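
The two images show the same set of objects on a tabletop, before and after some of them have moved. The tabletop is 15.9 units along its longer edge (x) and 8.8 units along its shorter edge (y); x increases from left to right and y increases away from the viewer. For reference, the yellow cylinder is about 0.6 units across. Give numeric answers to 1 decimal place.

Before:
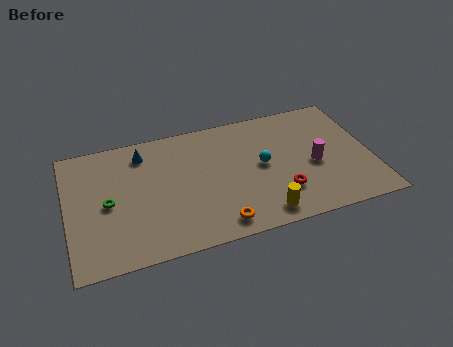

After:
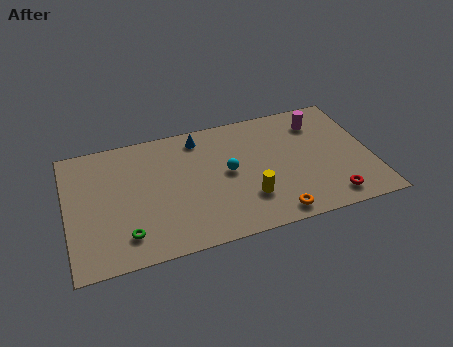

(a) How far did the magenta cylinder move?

3.0

From (12.9, 3.9) to (13.4, 6.9), the magenta cylinder covered √(0.5² + 3.0²) ≈ 3.0 units.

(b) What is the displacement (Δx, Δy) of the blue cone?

(3.0, 0.3)

The blue cone was at about (4.1, 7.2) and moved to about (7.1, 7.5).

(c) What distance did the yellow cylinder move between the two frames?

1.4

From (9.9, 1.2) to (9.3, 2.5), the yellow cylinder covered √(0.6² + 1.3²) ≈ 1.4 units.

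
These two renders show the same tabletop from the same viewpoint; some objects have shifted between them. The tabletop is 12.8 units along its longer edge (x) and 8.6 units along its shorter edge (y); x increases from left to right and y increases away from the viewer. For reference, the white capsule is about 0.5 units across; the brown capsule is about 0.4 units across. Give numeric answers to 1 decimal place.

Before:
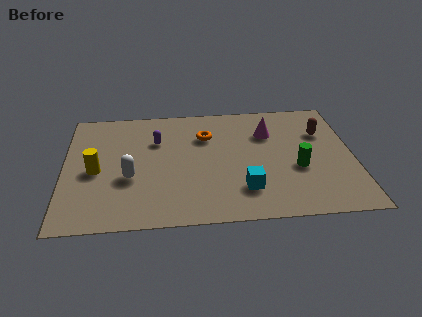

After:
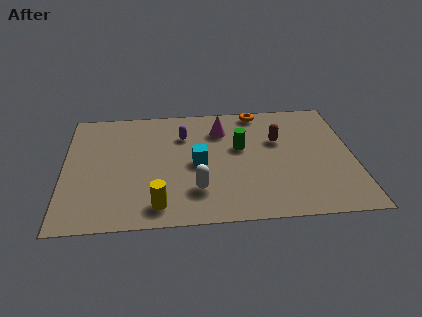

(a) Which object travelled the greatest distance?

the yellow cylinder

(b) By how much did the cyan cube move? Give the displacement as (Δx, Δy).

(-2.0, 2.0)

The cyan cube was at about (7.9, 2.1) and moved to about (5.9, 4.1).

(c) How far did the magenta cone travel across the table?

2.1

The magenta cone was near (9.1, 6.1) before and (7.0, 6.5) after, so it travelled √(2.1² + 0.4²) ≈ 2.1 units.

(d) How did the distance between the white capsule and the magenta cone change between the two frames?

-2.3

They were about 6.8 units apart before and 4.5 after — 2.3 units closer together.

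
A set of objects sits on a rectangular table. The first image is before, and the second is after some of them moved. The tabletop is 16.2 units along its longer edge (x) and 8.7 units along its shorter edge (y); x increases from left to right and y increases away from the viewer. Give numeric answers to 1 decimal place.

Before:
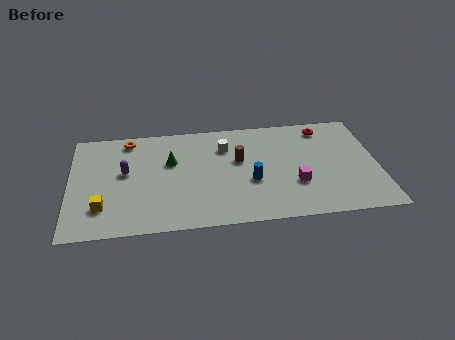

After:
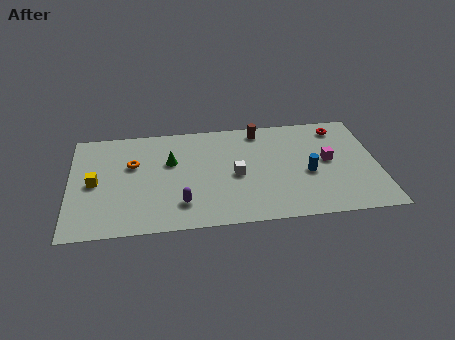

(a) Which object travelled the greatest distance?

the purple capsule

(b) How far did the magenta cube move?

2.5

From (11.8, 2.9) to (13.6, 4.6), the magenta cube covered √(1.8² + 1.7²) ≈ 2.5 units.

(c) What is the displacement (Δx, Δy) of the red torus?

(0.8, -0.1)

From the two frames, the red torus sits at roughly (13.5, 7.4) before and (14.3, 7.3) after.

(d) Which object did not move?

the green cone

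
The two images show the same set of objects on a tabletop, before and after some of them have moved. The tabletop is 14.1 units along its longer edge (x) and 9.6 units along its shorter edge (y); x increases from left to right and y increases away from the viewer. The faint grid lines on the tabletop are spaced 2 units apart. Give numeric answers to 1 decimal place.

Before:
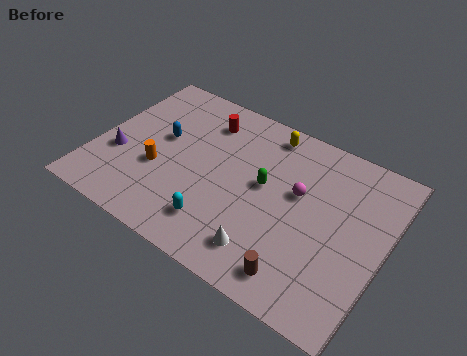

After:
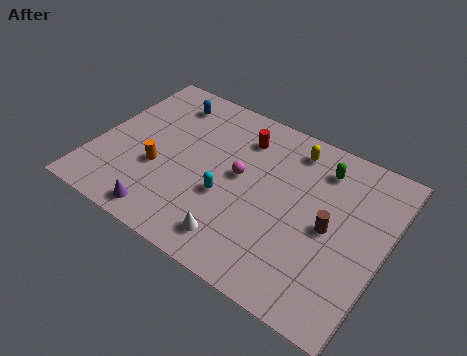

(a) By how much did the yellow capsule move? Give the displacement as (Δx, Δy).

(1.3, -0.3)

The yellow capsule started near (7.8, 8.4) and ended near (9.1, 8.1).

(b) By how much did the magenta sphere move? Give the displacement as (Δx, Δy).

(-2.8, -0.5)

From the two frames, the magenta sphere sits at roughly (9.8, 5.7) before and (7.0, 5.2) after.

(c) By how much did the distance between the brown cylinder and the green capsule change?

-1.4

Before: roughly 4.6 units apart; after: 3.2. That's 1.4 units closer together.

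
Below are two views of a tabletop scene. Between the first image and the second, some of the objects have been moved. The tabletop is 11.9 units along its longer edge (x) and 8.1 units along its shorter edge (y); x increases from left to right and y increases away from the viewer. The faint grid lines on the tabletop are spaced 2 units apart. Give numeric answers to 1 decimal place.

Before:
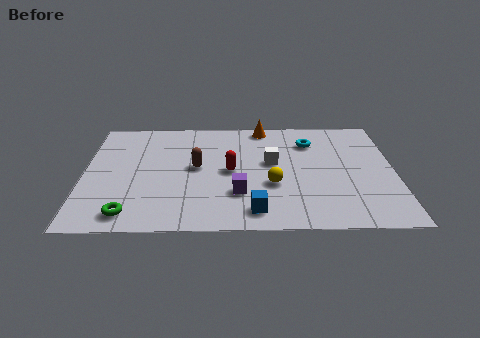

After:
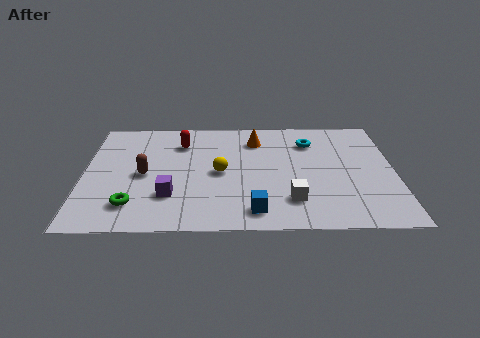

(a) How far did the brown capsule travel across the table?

2.1

The brown capsule was near (4.3, 4.3) before and (2.3, 3.8) after, so it travelled √(2.0² + 0.5²) ≈ 2.1 units.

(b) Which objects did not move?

the blue cube and the cyan torus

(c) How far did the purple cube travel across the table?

2.6

From (5.9, 2.4) to (3.3, 2.3), the purple cube covered √(2.6² + 0.1²) ≈ 2.6 units.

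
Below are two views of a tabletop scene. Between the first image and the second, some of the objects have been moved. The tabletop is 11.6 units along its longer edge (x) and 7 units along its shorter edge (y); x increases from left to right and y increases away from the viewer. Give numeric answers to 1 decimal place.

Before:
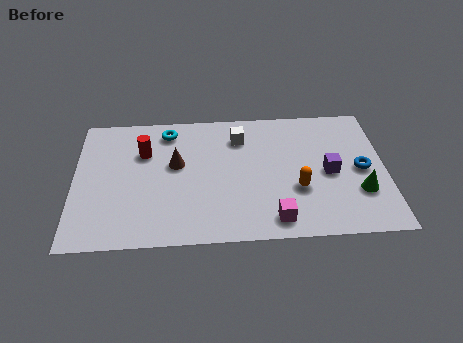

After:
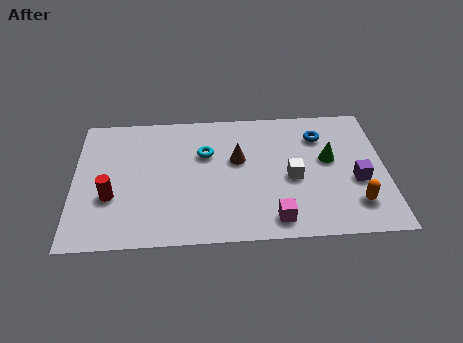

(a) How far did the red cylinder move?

2.6

From (2.6, 4.8) to (1.4, 2.5), the red cylinder covered √(1.2² + 2.3²) ≈ 2.6 units.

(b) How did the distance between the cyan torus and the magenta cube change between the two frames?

-1.9

The distance was about 6.3 in the first image and 4.4 in the second, so they moved 1.9 units closer together.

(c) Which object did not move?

the magenta cube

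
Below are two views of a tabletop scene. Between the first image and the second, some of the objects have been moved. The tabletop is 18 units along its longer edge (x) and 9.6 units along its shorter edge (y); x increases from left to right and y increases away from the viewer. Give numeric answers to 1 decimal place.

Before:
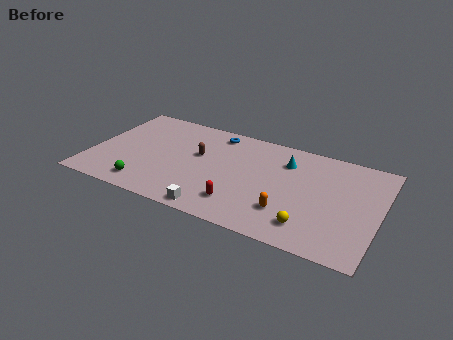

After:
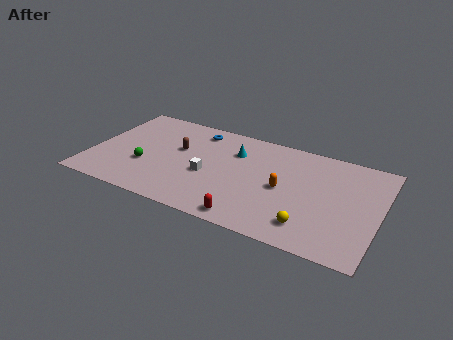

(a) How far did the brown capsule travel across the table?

1.3

The brown capsule moved from about (6.6, 5.7) to (5.3, 5.8), a distance of √(1.3² + 0.1²) ≈ 1.3.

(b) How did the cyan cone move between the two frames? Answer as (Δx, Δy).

(-3.2, -0.3)

The cyan cone started near (12.0, 7.2) and ended near (8.8, 6.9).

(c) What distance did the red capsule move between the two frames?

1.3

The red capsule was near (9.7, 2.1) before and (10.4, 1.0) after, so it travelled √(0.7² + 1.1²) ≈ 1.3 units.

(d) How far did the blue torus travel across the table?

1.2

The blue torus was near (7.4, 8.3) before and (6.2, 8.1) after, so it travelled √(1.2² + 0.2²) ≈ 1.2 units.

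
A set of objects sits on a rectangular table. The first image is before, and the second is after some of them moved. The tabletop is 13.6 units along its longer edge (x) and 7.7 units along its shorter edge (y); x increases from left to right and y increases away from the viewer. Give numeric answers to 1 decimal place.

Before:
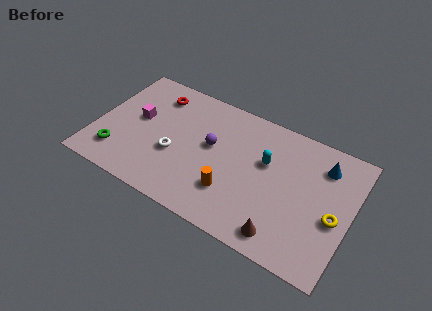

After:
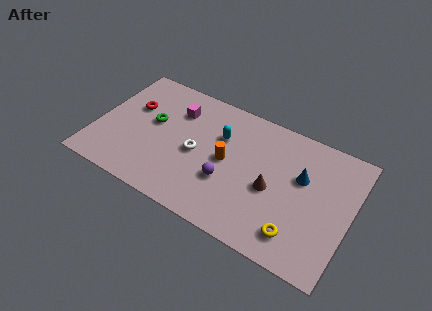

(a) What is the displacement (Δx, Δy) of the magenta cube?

(1.9, 1.4)

The magenta cube was at about (2.1, 4.3) and moved to about (4.0, 5.7).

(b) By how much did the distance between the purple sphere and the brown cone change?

-3.0

Before: roughly 5.4 units apart; after: 2.4. That's 3.0 units closer together.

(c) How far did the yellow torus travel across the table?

2.5

The yellow torus was near (12.8, 3.3) before and (11.1, 1.5) after, so it travelled √(1.7² + 1.8²) ≈ 2.5 units.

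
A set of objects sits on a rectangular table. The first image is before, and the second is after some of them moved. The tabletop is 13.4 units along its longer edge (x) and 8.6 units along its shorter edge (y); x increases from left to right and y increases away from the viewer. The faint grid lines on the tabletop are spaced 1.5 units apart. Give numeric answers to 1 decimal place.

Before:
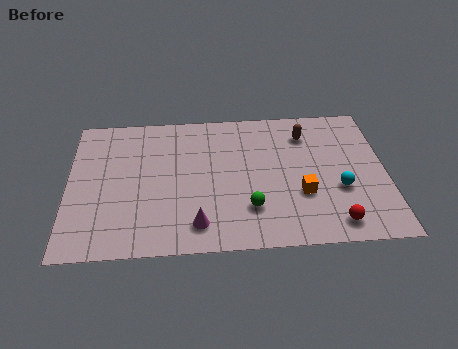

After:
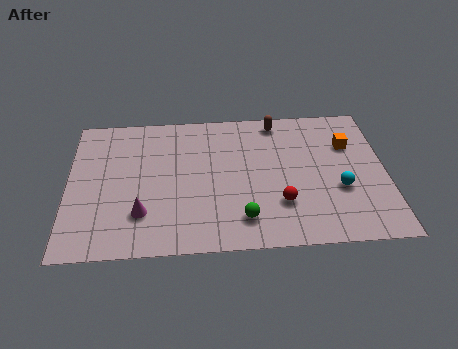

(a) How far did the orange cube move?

3.6

From (9.8, 3.0) to (11.9, 5.9), the orange cube covered √(2.1² + 2.9²) ≈ 3.6 units.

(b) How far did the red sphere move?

2.6

The red sphere moved from about (11.1, 1.2) to (8.9, 2.5), a distance of √(2.2² + 1.3²) ≈ 2.6.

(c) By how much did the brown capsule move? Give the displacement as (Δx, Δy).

(-1.2, 0.9)

The brown capsule started near (10.1, 6.7) and ended near (8.9, 7.6).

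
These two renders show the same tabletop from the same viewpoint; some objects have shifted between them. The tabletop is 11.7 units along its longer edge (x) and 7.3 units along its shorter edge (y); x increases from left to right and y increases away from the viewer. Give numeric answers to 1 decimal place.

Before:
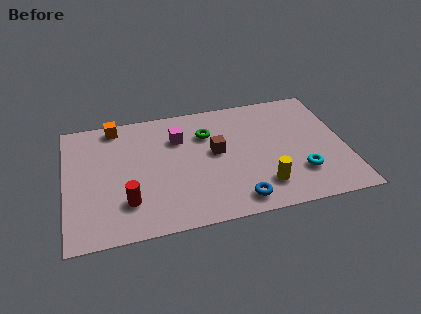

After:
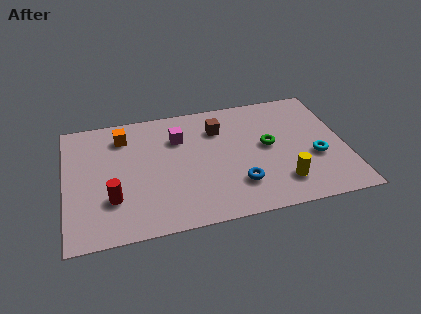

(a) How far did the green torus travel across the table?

2.8

From (6.0, 5.2) to (8.5, 3.9), the green torus covered √(2.5² + 1.3²) ≈ 2.8 units.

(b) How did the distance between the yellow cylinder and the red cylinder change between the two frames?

+1.4

They were about 5.6 units apart before and 7.0 after — 1.4 units further apart.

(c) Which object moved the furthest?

the green torus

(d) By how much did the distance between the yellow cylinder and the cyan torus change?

+0.3

Before: roughly 1.6 units apart; after: 1.9. That's 0.3 units further apart.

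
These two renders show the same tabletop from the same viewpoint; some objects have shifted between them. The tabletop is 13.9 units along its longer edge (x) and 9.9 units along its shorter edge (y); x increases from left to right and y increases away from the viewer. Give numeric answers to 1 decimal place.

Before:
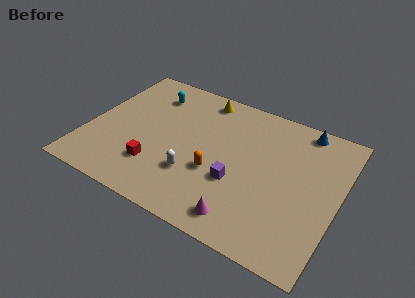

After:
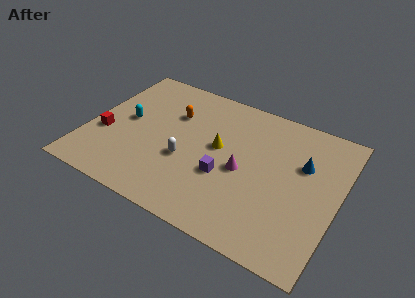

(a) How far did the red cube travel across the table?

3.3

From (4.1, 2.6) to (1.0, 3.7), the red cube covered √(3.1² + 1.1²) ≈ 3.3 units.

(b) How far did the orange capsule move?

4.2

From (7.3, 3.7) to (4.4, 6.8), the orange capsule covered √(2.9² + 3.1²) ≈ 4.2 units.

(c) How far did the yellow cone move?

3.5

The yellow cone was near (5.8, 8.7) before and (7.2, 5.5) after, so it travelled √(1.4² + 3.2²) ≈ 3.5 units.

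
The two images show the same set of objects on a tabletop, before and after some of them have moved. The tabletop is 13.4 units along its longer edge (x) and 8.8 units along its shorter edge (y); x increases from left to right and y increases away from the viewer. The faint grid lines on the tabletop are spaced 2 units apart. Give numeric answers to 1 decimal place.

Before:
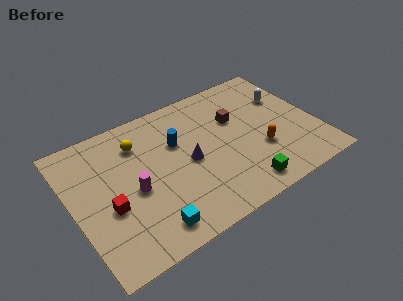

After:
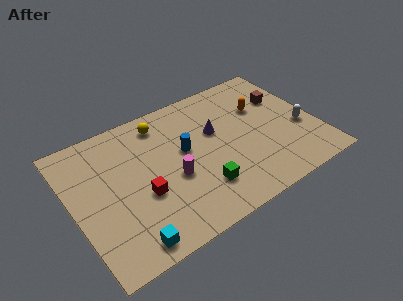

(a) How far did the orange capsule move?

2.9

The orange capsule moved from about (10.1, 3.0) to (10.7, 5.8), a distance of √(0.6² + 2.8²) ≈ 2.9.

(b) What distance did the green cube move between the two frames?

2.3

From (8.7, 1.2) to (6.6, 2.2), the green cube covered √(2.1² + 1.0²) ≈ 2.3 units.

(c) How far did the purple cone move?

2.1

From (6.3, 4.2) to (8.0, 5.4), the purple cone covered √(1.7² + 1.2²) ≈ 2.1 units.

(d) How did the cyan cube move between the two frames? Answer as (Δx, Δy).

(-1.2, -0.3)

The cyan cube was at about (3.6, 1.3) and moved to about (2.4, 1.0).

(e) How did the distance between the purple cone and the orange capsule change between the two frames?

-1.3

The distance was about 4.0 in the first image and 2.7 in the second, so they moved 1.3 units closer together.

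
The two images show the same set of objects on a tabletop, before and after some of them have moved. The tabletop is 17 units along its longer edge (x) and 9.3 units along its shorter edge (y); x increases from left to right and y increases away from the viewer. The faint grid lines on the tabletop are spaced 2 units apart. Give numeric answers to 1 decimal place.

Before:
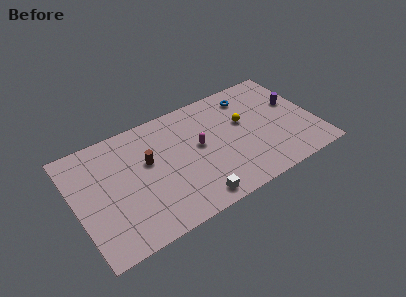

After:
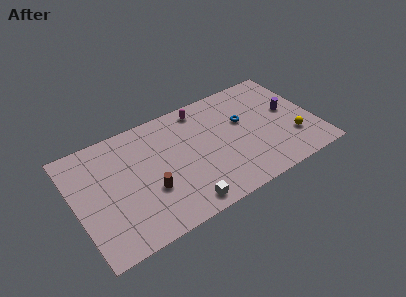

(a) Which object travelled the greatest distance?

the yellow sphere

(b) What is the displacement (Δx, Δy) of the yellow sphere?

(3.1, -2.9)

The yellow sphere was at about (12.1, 5.6) and moved to about (15.2, 2.7).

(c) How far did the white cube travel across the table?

0.8

From (7.8, 1.1) to (7.0, 1.1), the white cube covered √(0.8² + 0.0²) ≈ 0.8 units.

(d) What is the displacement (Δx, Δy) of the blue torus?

(-0.7, -1.9)

From the two frames, the blue torus sits at roughly (12.8, 7.6) before and (12.1, 5.7) after.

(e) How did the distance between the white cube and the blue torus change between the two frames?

-1.3

Before: roughly 8.2 units apart; after: 6.9. That's 1.3 units closer together.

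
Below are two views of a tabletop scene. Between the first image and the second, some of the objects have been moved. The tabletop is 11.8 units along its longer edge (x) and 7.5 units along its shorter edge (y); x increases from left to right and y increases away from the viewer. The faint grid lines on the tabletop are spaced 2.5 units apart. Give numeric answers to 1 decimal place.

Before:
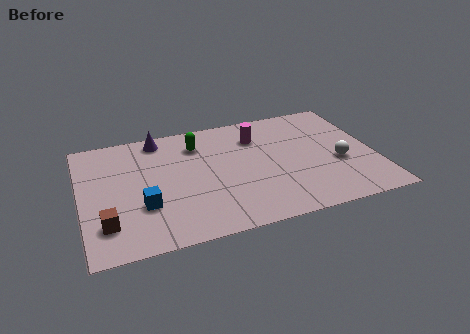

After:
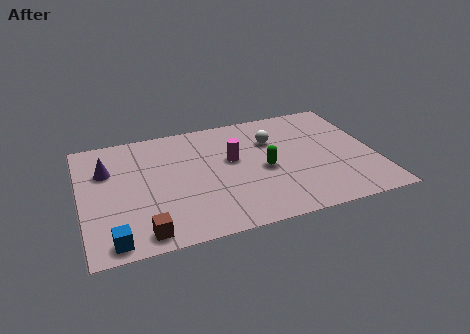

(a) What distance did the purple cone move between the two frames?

2.7

The purple cone was near (3.3, 6.6) before and (1.1, 5.1) after, so it travelled √(2.2² + 1.5²) ≈ 2.7 units.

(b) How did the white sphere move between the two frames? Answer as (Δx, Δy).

(-2.5, 2.2)

The white sphere was at about (10.3, 3.0) and moved to about (7.8, 5.2).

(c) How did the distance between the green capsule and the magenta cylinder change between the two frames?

-0.8

Before: roughly 2.4 units apart; after: 1.6. That's 0.8 units closer together.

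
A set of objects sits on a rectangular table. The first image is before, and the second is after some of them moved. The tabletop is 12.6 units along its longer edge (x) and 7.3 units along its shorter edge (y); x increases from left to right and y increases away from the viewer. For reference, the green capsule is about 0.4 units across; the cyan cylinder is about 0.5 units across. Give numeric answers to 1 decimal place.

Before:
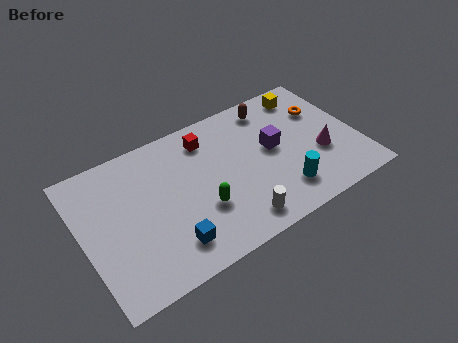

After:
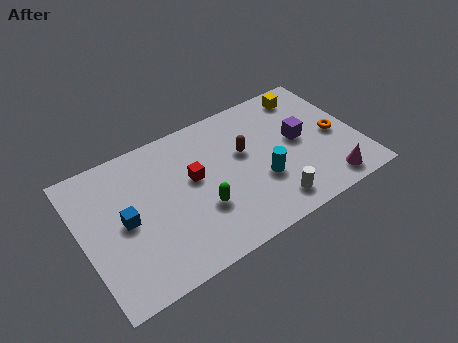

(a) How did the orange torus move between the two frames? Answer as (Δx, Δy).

(0.3, -1.6)

The orange torus was at about (11.3, 5.0) and moved to about (11.6, 3.4).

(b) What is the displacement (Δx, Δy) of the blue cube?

(-1.7, 2.1)

The blue cube started near (3.6, 1.5) and ended near (1.9, 3.6).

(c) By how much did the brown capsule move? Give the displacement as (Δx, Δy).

(-1.6, -1.8)

The brown capsule started near (9.1, 6.2) and ended near (7.5, 4.4).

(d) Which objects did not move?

the green capsule and the yellow cube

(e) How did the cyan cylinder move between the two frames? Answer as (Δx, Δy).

(-0.8, 1.0)

The cyan cylinder was at about (8.8, 1.6) and moved to about (8.0, 2.6).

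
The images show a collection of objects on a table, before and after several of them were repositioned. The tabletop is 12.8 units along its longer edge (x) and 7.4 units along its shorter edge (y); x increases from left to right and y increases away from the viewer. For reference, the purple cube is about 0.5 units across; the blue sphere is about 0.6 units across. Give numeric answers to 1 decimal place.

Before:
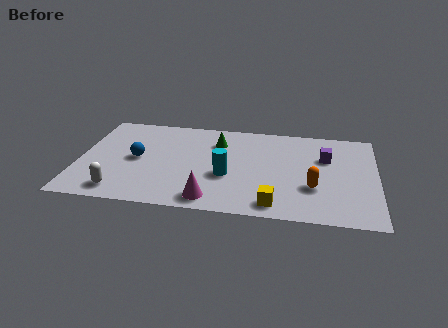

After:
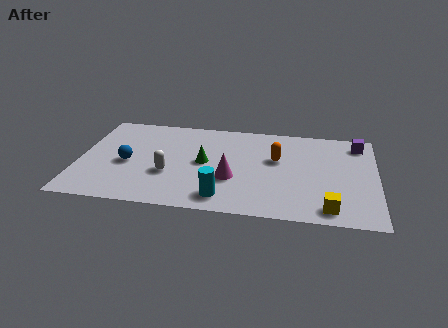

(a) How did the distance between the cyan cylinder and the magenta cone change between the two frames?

-0.5

The distance was about 2.0 in the first image and 1.5 in the second, so they moved 0.5 units closer together.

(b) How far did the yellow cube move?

2.3

The yellow cube moved from about (8.5, 1.0) to (10.8, 1.0), a distance of √(2.3² + 0.0²) ≈ 2.3.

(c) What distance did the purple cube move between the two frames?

1.9

The purple cube moved from about (10.6, 4.9) to (12.0, 6.2), a distance of √(1.4² + 1.3²) ≈ 1.9.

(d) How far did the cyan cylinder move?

1.7

From (6.4, 2.9) to (6.3, 1.2), the cyan cylinder covered √(0.1² + 1.7²) ≈ 1.7 units.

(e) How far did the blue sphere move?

0.6

The blue sphere moved from about (2.5, 3.7) to (2.1, 3.3), a distance of √(0.4² + 0.4²) ≈ 0.6.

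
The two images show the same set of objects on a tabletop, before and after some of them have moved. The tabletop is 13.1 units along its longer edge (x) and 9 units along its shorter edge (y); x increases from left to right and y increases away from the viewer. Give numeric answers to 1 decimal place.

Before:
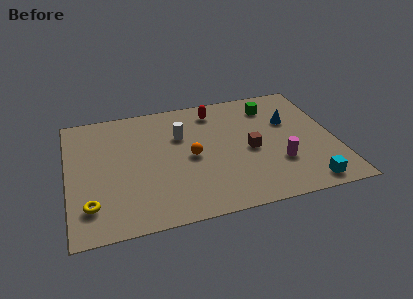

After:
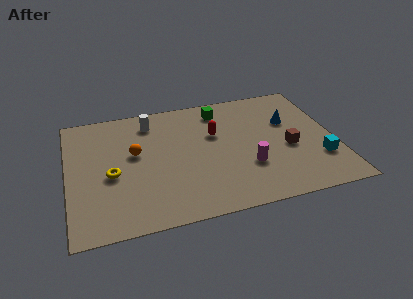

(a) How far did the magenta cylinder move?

1.5

The magenta cylinder moved from about (10.2, 2.8) to (8.7, 2.9), a distance of √(1.5² + 0.1²) ≈ 1.5.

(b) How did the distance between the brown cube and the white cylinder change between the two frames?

+3.7

Before: roughly 3.8 units apart; after: 7.5. That's 3.7 units further apart.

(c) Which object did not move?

the blue cone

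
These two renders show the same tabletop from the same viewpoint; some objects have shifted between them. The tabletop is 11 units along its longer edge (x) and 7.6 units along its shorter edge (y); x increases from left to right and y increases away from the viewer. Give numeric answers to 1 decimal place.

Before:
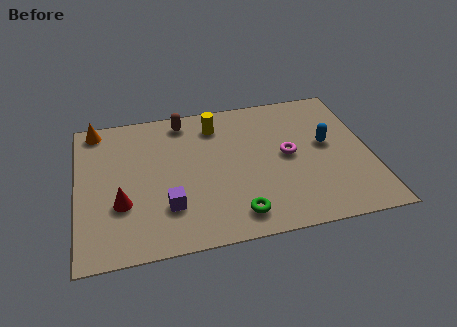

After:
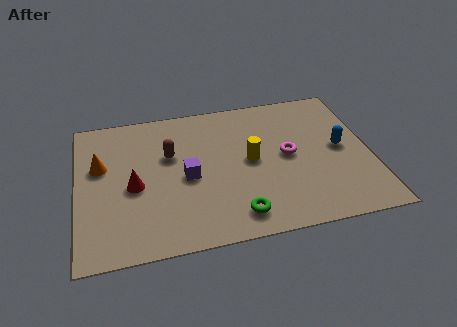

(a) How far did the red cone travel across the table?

0.9

The red cone was near (1.6, 2.6) before and (2.1, 3.4) after, so it travelled √(0.5² + 0.8²) ≈ 0.9 units.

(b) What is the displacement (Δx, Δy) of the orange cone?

(0.1, -2.1)

The orange cone was at about (0.8, 6.8) and moved to about (0.9, 4.7).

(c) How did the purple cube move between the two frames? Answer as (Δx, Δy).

(0.8, 1.4)

The purple cube was at about (3.3, 2.1) and moved to about (4.1, 3.5).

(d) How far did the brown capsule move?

1.9

From (4.1, 6.6) to (3.5, 4.8), the brown capsule covered √(0.6² + 1.8²) ≈ 1.9 units.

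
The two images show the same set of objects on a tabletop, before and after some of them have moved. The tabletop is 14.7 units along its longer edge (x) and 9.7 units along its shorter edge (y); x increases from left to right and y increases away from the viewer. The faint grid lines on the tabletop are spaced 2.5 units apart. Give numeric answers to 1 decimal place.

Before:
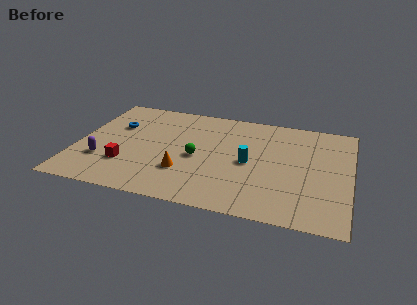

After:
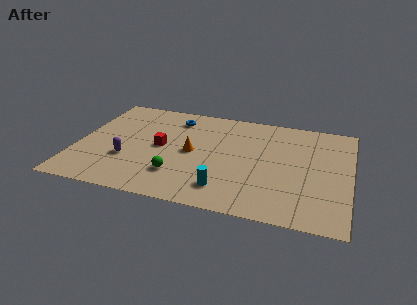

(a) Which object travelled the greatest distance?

the blue torus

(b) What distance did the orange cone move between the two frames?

1.9

The orange cone was near (5.9, 2.9) before and (6.2, 4.8) after, so it travelled √(0.3² + 1.9²) ≈ 1.9 units.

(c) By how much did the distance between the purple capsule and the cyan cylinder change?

-2.4

They were about 8.0 units apart before and 5.6 after — 2.4 units closer together.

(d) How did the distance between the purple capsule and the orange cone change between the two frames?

-0.7

They were about 4.4 units apart before and 3.7 after — 0.7 units closer together.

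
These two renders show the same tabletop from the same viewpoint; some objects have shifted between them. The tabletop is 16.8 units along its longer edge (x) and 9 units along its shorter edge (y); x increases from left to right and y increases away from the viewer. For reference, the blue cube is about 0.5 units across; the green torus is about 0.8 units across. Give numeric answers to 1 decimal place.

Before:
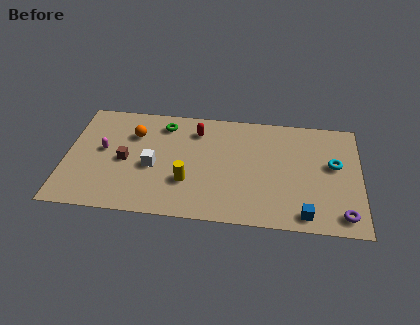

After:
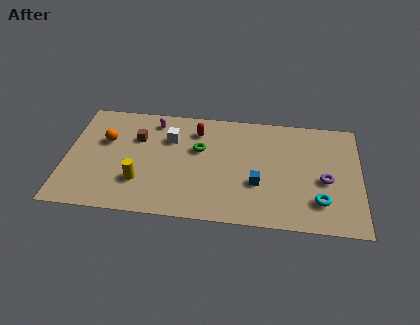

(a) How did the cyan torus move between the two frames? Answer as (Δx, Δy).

(-0.8, -3.0)

The cyan torus was at about (15.3, 5.2) and moved to about (14.5, 2.2).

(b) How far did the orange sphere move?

1.7

The orange sphere moved from about (3.8, 6.4) to (2.2, 5.7), a distance of √(1.6² + 0.7²) ≈ 1.7.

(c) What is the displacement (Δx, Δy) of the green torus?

(2.1, -1.8)

The green torus was at about (5.5, 7.4) and moved to about (7.6, 5.6).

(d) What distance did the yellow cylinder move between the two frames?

2.7

The yellow cylinder moved from about (7.0, 2.9) to (4.3, 2.6), a distance of √(2.7² + 0.3²) ≈ 2.7.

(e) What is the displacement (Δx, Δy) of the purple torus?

(-1.0, 2.6)

From the two frames, the purple torus sits at roughly (15.8, 1.3) before and (14.8, 3.9) after.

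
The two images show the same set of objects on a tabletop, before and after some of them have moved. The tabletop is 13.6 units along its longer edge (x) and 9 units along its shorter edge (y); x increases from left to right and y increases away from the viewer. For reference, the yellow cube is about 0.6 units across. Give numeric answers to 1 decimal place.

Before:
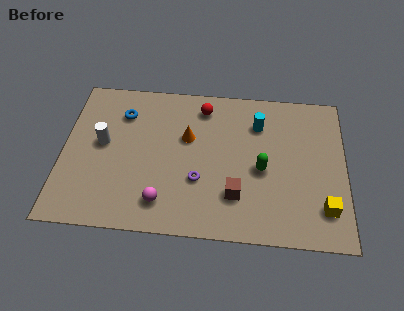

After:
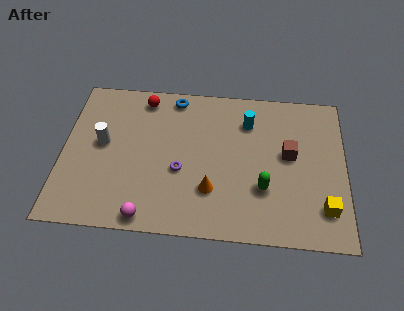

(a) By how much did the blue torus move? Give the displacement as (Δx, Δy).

(2.5, 1.2)

The blue torus started near (2.8, 6.8) and ended near (5.3, 8.0).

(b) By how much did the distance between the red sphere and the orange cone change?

+4.2

They were about 2.0 units apart before and 6.2 after — 4.2 units further apart.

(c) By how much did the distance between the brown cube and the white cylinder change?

+2.0

They were about 7.0 units apart before and 9.0 after — 2.0 units further apart.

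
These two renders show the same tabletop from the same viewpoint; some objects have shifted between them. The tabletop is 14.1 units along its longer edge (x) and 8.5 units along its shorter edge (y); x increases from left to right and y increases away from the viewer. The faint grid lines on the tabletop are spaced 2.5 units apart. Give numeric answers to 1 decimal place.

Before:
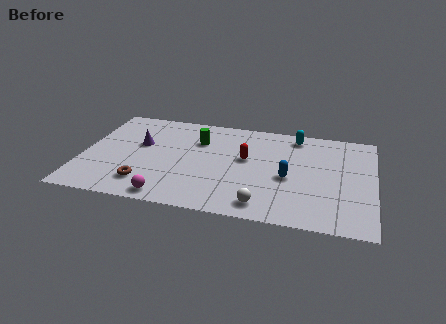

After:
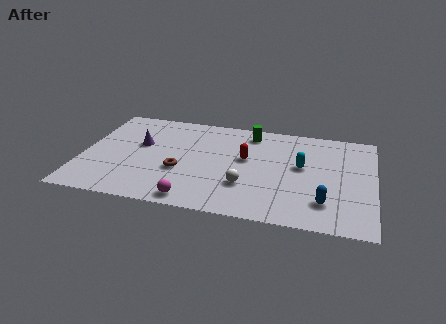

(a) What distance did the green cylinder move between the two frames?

2.8

The green cylinder moved from about (5.5, 6.0) to (8.0, 7.2), a distance of √(2.5² + 1.2²) ≈ 2.8.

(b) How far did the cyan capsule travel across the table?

2.6

From (10.2, 7.4) to (10.6, 4.8), the cyan capsule covered √(0.4² + 2.6²) ≈ 2.6 units.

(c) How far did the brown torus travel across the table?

2.1

The brown torus moved from about (3.2, 1.8) to (4.8, 3.2), a distance of √(1.6² + 1.4²) ≈ 2.1.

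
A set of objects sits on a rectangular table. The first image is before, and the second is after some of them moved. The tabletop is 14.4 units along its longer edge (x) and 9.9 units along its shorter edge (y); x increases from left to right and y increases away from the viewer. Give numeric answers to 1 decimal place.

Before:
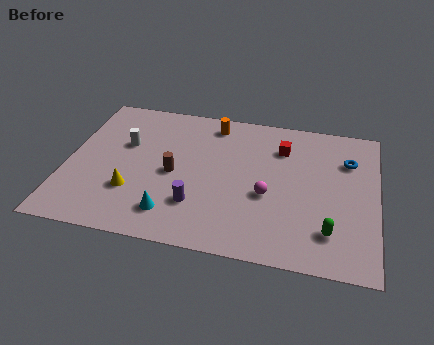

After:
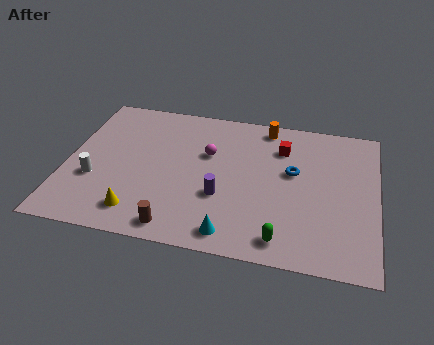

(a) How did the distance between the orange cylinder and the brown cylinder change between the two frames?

+4.3

Before: roughly 4.2 units apart; after: 8.5. That's 4.3 units further apart.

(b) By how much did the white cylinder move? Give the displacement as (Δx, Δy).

(-1.2, -2.7)

From the two frames, the white cylinder sits at roughly (2.6, 6.2) before and (1.4, 3.5) after.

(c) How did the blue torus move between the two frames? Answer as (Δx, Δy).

(-2.5, -1.3)

The blue torus was at about (13.0, 7.1) and moved to about (10.5, 5.8).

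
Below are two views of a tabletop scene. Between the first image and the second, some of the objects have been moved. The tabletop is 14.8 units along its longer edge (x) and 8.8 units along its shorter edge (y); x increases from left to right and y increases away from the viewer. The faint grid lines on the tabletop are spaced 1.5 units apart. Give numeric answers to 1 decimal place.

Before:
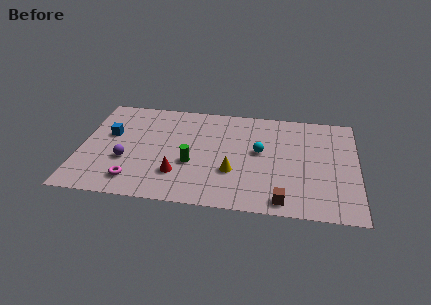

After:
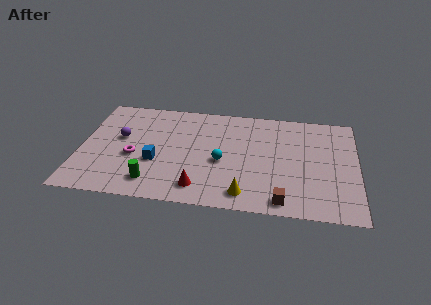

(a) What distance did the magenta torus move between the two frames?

2.0

The magenta torus moved from about (3.0, 1.6) to (2.9, 3.6), a distance of √(0.1² + 2.0²) ≈ 2.0.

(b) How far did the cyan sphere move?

2.3

The cyan sphere was near (9.6, 4.9) before and (7.6, 3.8) after, so it travelled √(2.0² + 1.1²) ≈ 2.3 units.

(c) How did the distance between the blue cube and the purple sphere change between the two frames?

+0.4

They were about 2.3 units apart before and 2.7 after — 0.4 units further apart.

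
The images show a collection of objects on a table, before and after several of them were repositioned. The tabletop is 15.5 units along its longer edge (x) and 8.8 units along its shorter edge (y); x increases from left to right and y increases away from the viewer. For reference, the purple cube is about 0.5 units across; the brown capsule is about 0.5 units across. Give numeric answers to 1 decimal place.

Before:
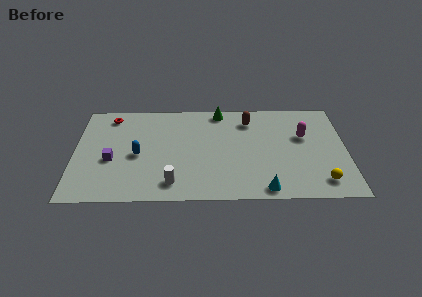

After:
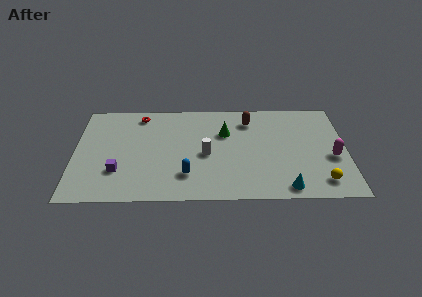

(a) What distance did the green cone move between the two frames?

2.0

The green cone moved from about (8.3, 7.9) to (8.6, 5.9), a distance of √(0.3² + 2.0²) ≈ 2.0.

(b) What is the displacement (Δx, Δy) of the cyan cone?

(1.2, 0.1)

The cyan cone started near (10.8, 0.9) and ended near (12.0, 1.0).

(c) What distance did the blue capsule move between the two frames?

3.3

The blue capsule was near (3.6, 4.0) before and (6.4, 2.2) after, so it travelled √(2.8² + 1.8²) ≈ 3.3 units.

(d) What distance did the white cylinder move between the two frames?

3.1

From (5.6, 1.5) to (7.5, 4.0), the white cylinder covered √(1.9² + 2.5²) ≈ 3.1 units.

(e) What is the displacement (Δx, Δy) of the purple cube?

(0.4, -1.0)

The purple cube started near (2.1, 3.6) and ended near (2.5, 2.6).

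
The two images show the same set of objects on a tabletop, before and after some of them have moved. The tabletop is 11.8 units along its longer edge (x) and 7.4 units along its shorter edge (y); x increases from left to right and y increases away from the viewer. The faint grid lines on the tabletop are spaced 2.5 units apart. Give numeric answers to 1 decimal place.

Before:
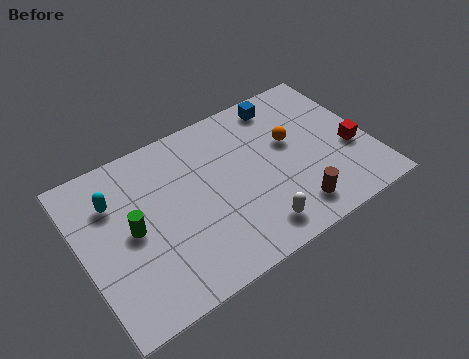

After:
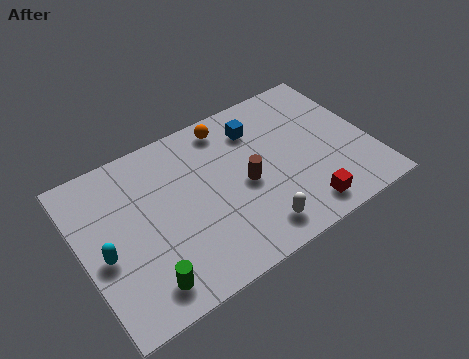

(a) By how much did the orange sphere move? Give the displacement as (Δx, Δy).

(-2.3, 2.0)

The orange sphere was at about (8.7, 4.4) and moved to about (6.4, 6.4).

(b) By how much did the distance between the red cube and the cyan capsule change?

-1.7

Before: roughly 9.8 units apart; after: 8.1. That's 1.7 units closer together.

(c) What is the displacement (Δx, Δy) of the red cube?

(-2.4, -1.8)

From the two frames, the red cube sits at roughly (11.0, 2.9) before and (8.6, 1.1) after.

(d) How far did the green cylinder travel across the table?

2.5

From (2.0, 3.7) to (2.1, 1.2), the green cylinder covered √(0.1² + 2.5²) ≈ 2.5 units.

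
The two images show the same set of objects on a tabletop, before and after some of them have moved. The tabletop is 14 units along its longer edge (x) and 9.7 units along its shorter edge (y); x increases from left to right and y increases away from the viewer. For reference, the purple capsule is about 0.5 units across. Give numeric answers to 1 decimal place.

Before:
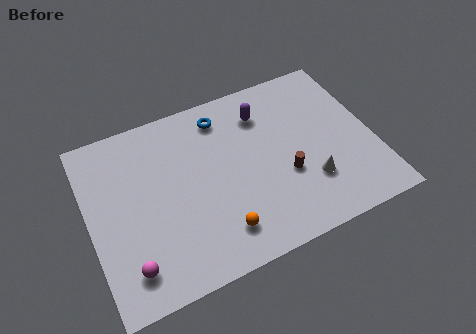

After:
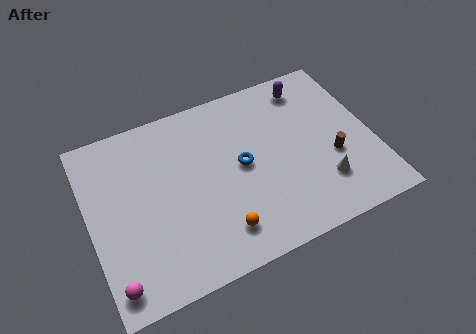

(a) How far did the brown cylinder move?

2.4

The brown cylinder moved from about (9.5, 3.6) to (11.9, 3.7), a distance of √(2.4² + 0.1²) ≈ 2.4.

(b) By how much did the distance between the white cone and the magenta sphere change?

+1.4

They were about 9.1 units apart before and 10.5 after — 1.4 units further apart.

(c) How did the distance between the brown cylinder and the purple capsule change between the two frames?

+0.6

They were about 3.9 units apart before and 4.5 after — 0.6 units further apart.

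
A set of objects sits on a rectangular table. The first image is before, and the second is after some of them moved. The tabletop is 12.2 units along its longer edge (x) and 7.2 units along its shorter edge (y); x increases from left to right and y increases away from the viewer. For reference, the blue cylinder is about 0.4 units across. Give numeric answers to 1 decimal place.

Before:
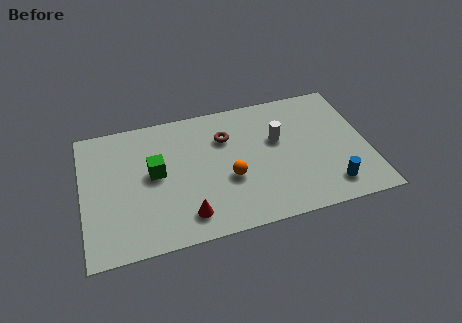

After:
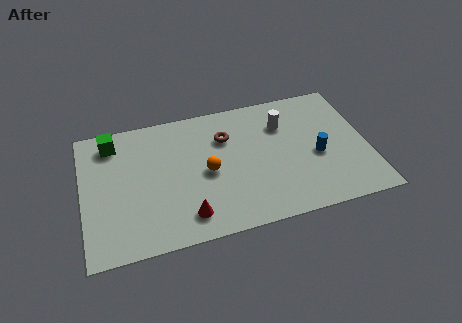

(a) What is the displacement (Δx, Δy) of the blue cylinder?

(-0.4, 1.8)

From the two frames, the blue cylinder sits at roughly (10.4, 1.3) before and (10.0, 3.1) after.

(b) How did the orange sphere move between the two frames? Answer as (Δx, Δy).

(-0.9, 0.6)

The orange sphere started near (6.2, 2.8) and ended near (5.3, 3.4).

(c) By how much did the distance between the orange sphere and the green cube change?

+1.4

The distance was about 3.3 in the first image and 4.7 in the second, so they moved 1.4 units further apart.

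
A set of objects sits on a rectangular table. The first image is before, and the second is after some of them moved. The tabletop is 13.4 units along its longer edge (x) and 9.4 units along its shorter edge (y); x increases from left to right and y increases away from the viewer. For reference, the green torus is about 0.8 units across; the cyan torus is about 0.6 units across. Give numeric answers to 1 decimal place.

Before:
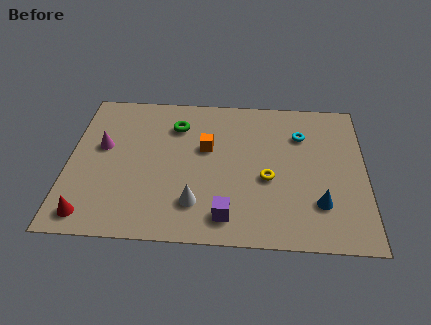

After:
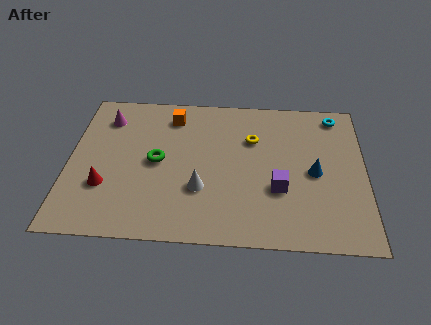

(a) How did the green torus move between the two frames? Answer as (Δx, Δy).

(-0.8, -2.4)

From the two frames, the green torus sits at roughly (4.8, 7.1) before and (4.0, 4.7) after.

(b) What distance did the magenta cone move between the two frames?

1.9

From (1.5, 5.5) to (1.6, 7.4), the magenta cone covered √(0.1² + 1.9²) ≈ 1.9 units.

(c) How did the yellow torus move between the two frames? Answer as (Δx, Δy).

(-0.7, 2.5)

The yellow torus was at about (9.0, 3.9) and moved to about (8.3, 6.4).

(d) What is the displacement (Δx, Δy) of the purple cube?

(2.3, 1.8)

The purple cube was at about (7.2, 1.5) and moved to about (9.5, 3.3).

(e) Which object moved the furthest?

the purple cube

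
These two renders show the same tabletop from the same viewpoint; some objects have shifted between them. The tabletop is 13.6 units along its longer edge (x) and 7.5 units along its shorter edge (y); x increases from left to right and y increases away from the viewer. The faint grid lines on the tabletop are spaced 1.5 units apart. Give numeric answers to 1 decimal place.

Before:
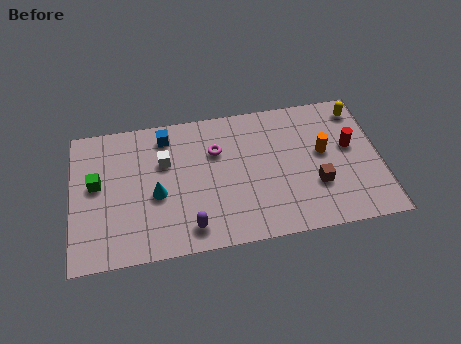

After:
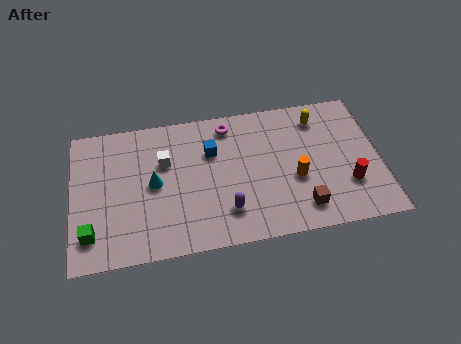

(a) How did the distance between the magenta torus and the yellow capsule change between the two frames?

-2.5

Before: roughly 6.5 units apart; after: 4.0. That's 2.5 units closer together.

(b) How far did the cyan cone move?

0.6

The cyan cone was near (3.7, 3.2) before and (3.6, 3.8) after, so it travelled √(0.1² + 0.6²) ≈ 0.6 units.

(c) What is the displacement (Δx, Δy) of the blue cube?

(2.0, -1.2)

The blue cube started near (4.2, 6.3) and ended near (6.2, 5.1).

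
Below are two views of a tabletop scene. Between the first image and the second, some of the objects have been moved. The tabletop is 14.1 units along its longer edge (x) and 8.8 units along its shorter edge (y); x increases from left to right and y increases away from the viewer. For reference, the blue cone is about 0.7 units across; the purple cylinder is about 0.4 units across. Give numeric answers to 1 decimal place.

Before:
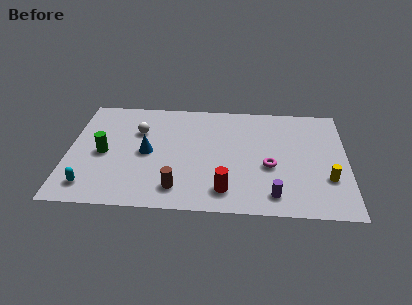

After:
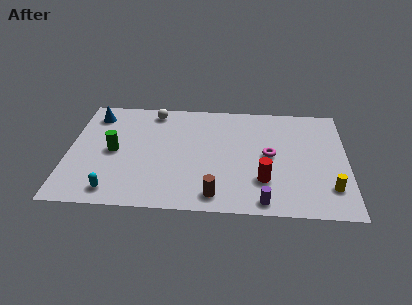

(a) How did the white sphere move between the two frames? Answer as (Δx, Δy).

(0.7, 1.7)

The white sphere started near (3.5, 6.0) and ended near (4.2, 7.7).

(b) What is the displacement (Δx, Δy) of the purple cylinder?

(-0.5, -0.5)

From the two frames, the purple cylinder sits at roughly (10.4, 1.4) before and (9.9, 0.9) after.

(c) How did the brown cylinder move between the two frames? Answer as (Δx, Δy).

(1.9, -0.4)

The brown cylinder was at about (5.6, 1.6) and moved to about (7.5, 1.2).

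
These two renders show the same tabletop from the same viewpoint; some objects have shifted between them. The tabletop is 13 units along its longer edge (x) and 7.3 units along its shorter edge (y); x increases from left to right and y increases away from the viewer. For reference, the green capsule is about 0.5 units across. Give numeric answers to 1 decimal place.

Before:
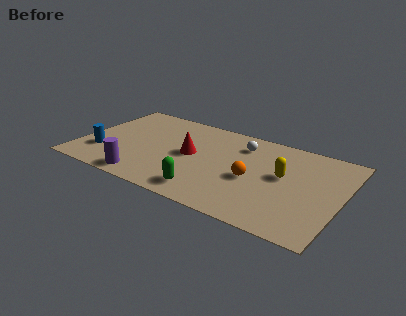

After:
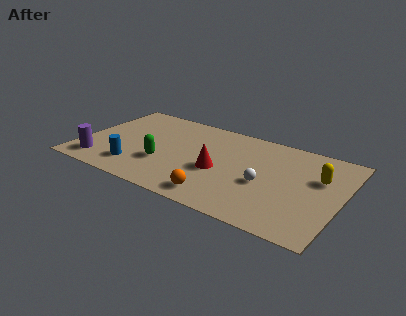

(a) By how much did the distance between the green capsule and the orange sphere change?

+0.5

They were about 2.8 units apart before and 3.3 after — 0.5 units further apart.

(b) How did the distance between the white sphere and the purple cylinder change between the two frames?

+1.9

They were about 6.4 units apart before and 8.3 after — 1.9 units further apart.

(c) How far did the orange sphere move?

2.5

The orange sphere was near (8.7, 3.2) before and (7.3, 1.1) after, so it travelled √(1.4² + 2.1²) ≈ 2.5 units.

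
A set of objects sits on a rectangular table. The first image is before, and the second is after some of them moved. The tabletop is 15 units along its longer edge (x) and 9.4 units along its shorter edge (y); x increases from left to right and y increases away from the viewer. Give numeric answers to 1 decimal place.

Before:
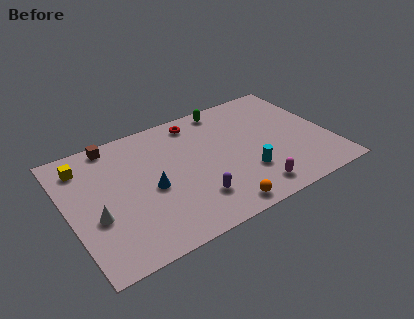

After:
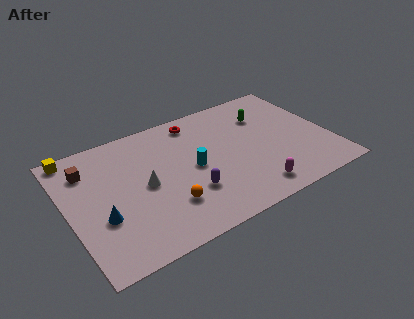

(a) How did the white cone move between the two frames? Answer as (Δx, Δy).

(2.9, 1.0)

The white cone started near (1.4, 3.6) and ended near (4.3, 4.6).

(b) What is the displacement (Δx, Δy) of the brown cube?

(-1.6, -1.3)

The brown cube started near (3.0, 8.5) and ended near (1.4, 7.2).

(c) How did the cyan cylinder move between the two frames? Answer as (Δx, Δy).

(-2.8, 1.8)

The cyan cylinder started near (9.9, 2.8) and ended near (7.1, 4.6).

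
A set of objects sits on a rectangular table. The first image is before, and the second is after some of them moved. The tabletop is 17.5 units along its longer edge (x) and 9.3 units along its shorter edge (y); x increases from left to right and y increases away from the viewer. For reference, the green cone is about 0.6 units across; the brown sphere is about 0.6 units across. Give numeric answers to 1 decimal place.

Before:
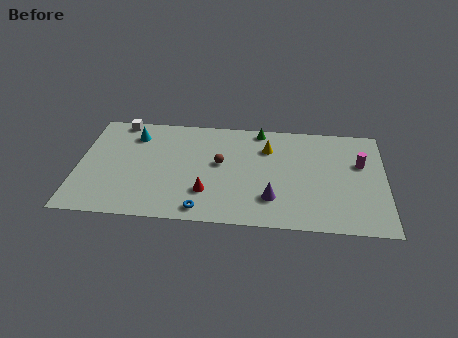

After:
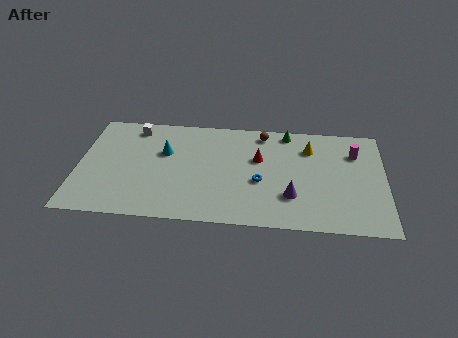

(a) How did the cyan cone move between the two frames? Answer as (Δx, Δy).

(1.8, -1.4)

From the two frames, the cyan cone sits at roughly (3.1, 7.3) before and (4.9, 5.9) after.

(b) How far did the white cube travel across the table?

1.0

From (2.2, 8.5) to (3.1, 8.0), the white cube covered √(0.9² + 0.5²) ≈ 1.0 units.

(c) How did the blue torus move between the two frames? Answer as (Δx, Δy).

(3.2, 2.7)

The blue torus started near (7.2, 1.1) and ended near (10.4, 3.8).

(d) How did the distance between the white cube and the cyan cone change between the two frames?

+1.3

Before: roughly 1.5 units apart; after: 2.8. That's 1.3 units further apart.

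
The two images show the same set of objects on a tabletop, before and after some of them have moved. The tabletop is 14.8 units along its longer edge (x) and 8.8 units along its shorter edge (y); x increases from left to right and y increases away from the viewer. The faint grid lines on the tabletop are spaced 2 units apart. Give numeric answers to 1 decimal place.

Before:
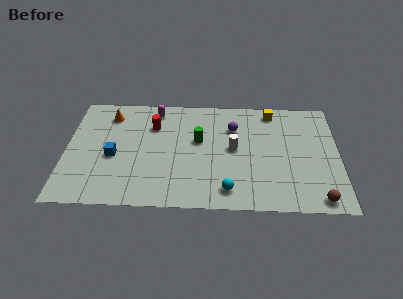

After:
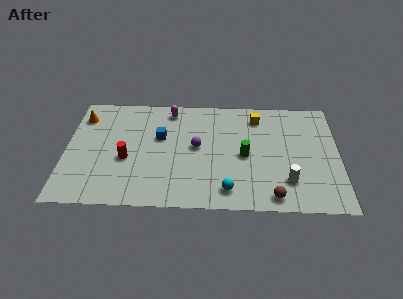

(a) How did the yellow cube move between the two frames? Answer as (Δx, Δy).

(-0.8, -0.5)

The yellow cube started near (11.2, 7.7) and ended near (10.4, 7.2).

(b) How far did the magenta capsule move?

0.8

The magenta capsule moved from about (4.8, 7.6) to (5.6, 7.6), a distance of √(0.8² + 0.0²) ≈ 0.8.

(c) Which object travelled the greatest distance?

the white cylinder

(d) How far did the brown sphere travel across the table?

2.4

From (13.6, 0.9) to (11.2, 1.0), the brown sphere covered √(2.4² + 0.1²) ≈ 2.4 units.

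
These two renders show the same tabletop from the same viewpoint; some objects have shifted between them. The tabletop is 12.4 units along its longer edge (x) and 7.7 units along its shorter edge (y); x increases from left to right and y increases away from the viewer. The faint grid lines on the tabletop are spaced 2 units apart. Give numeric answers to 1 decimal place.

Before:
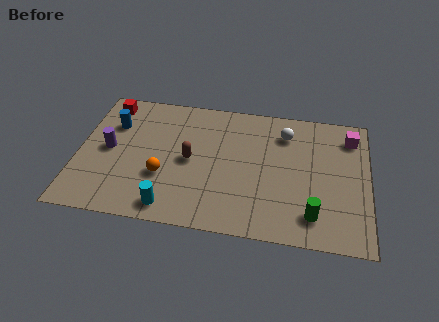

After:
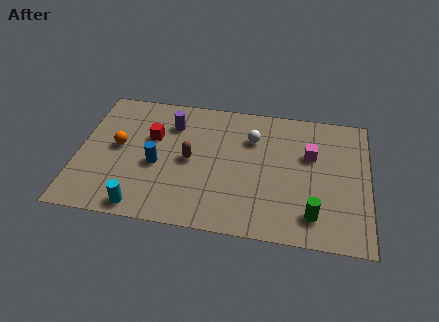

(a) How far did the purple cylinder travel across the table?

3.2

The purple cylinder was near (1.3, 3.9) before and (3.9, 5.8) after, so it travelled √(2.6² + 1.9²) ≈ 3.2 units.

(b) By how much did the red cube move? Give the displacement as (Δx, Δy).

(2.0, -1.7)

From the two frames, the red cube sits at roughly (1.1, 6.6) before and (3.1, 4.9) after.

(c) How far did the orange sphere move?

2.4

The orange sphere moved from about (3.7, 2.7) to (1.7, 4.1), a distance of √(2.0² + 1.4²) ≈ 2.4.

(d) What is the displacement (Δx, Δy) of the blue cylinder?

(2.0, -2.1)

The blue cylinder started near (1.4, 5.4) and ended near (3.4, 3.3).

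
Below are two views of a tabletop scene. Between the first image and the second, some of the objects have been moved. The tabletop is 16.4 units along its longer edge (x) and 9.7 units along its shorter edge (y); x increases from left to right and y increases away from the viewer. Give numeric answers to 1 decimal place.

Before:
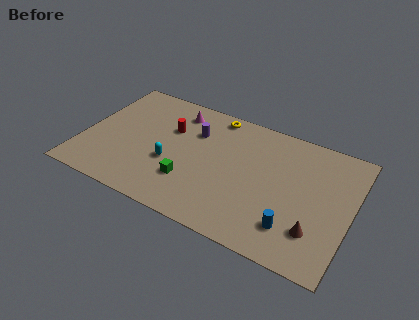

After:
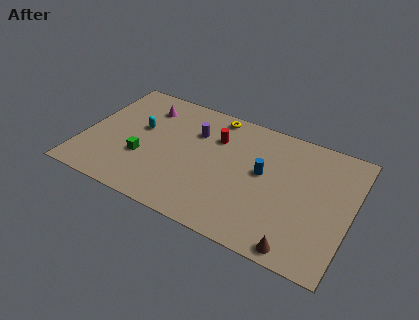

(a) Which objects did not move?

the yellow torus and the purple cylinder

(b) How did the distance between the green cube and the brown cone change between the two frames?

+2.5

Before: roughly 7.7 units apart; after: 10.2. That's 2.5 units further apart.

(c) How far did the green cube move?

3.1

The green cube moved from about (6.8, 2.8) to (3.8, 3.4), a distance of √(3.0² + 0.6²) ≈ 3.1.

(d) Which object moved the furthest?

the blue cylinder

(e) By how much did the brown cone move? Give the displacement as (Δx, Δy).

(-0.8, -1.6)

The brown cone was at about (14.5, 2.5) and moved to about (13.7, 0.9).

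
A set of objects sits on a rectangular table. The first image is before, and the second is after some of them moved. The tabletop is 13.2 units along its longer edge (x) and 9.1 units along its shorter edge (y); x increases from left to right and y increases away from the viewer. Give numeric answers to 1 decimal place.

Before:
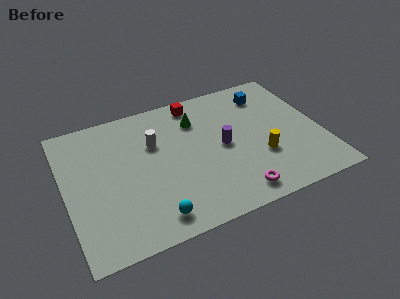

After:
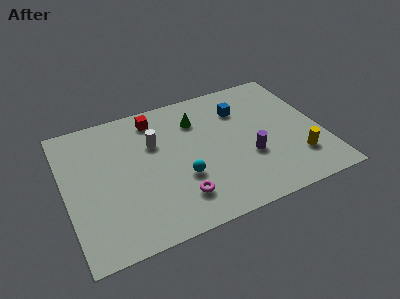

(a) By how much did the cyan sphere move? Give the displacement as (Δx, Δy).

(1.7, 1.9)

The cyan sphere started near (4.1, 1.3) and ended near (5.8, 3.2).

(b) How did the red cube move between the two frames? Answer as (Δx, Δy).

(-2.2, -0.3)

The red cube started near (7.1, 8.0) and ended near (4.9, 7.7).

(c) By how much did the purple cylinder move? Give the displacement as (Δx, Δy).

(1.2, -1.2)

The purple cylinder was at about (8.1, 4.5) and moved to about (9.3, 3.3).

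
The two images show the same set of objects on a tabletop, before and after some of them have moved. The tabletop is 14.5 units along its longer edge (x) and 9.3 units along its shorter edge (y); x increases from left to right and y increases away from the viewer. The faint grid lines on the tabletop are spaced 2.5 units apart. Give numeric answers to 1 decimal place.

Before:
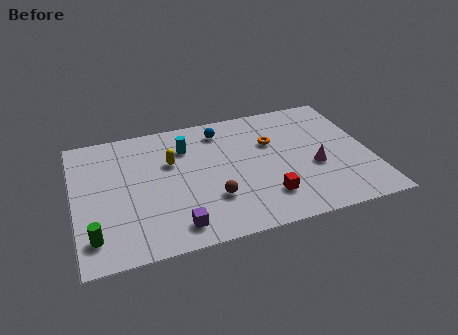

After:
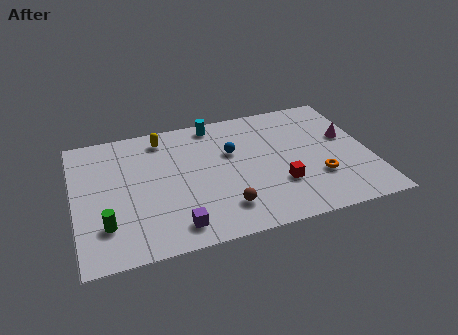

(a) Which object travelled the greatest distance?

the orange torus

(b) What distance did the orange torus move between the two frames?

3.8

The orange torus was near (9.8, 6.1) before and (11.8, 2.9) after, so it travelled √(2.0² + 3.2²) ≈ 3.8 units.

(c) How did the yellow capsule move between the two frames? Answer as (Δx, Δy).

(-0.3, 1.9)

The yellow capsule started near (4.8, 6.0) and ended near (4.5, 7.9).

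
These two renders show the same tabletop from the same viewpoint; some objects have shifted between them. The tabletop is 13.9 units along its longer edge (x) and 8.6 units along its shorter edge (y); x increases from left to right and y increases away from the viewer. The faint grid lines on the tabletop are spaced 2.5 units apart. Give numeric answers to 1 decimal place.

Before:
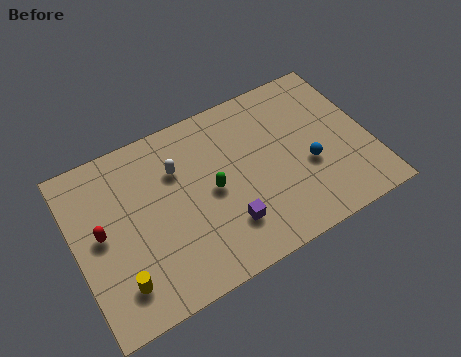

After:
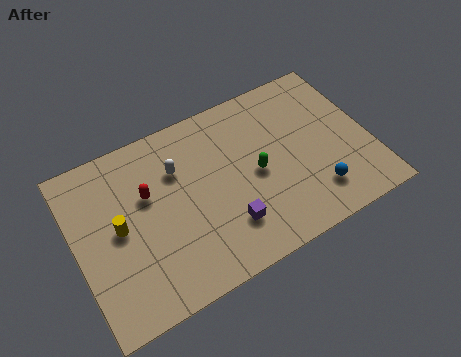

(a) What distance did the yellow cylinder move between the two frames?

2.6

The yellow cylinder moved from about (1.7, 1.8) to (2.0, 4.4), a distance of √(0.3² + 2.6²) ≈ 2.6.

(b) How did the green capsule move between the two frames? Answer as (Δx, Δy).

(2.1, -0.1)

The green capsule was at about (6.4, 4.2) and moved to about (8.5, 4.1).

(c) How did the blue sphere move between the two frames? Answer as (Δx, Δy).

(0.1, -1.5)

The blue sphere was at about (10.9, 3.4) and moved to about (11.0, 1.9).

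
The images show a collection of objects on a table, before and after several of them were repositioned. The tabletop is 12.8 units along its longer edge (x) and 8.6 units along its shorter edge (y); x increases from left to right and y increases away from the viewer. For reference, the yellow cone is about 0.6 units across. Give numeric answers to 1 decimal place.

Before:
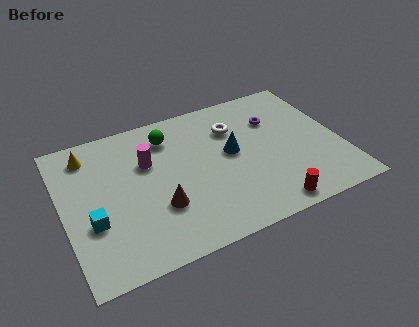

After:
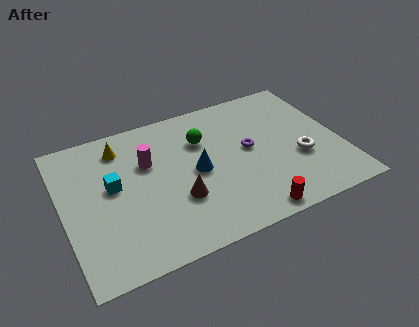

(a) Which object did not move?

the magenta cylinder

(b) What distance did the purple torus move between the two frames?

2.0

The purple torus moved from about (10.0, 6.0) to (8.6, 4.6), a distance of √(1.4² + 1.4²) ≈ 2.0.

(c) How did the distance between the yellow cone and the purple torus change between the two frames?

-2.5

The distance was about 8.7 in the first image and 6.2 in the second, so they moved 2.5 units closer together.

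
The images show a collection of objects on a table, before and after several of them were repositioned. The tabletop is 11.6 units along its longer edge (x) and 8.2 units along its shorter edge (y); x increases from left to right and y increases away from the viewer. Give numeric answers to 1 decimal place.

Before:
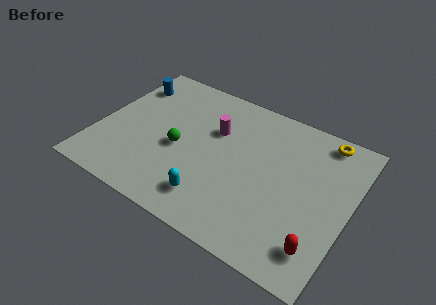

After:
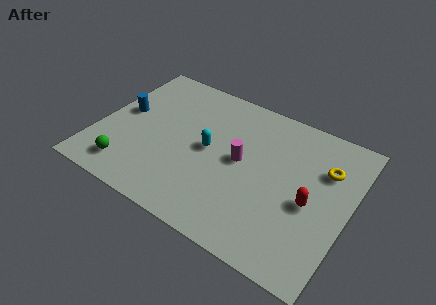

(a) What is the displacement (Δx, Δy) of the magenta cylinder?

(1.4, -1.1)

The magenta cylinder was at about (5.2, 5.4) and moved to about (6.6, 4.3).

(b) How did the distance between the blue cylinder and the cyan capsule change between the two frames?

-2.6

The distance was about 6.7 in the first image and 4.1 in the second, so they moved 2.6 units closer together.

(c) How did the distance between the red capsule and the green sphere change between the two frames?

+1.3

The distance was about 7.1 in the first image and 8.4 in the second, so they moved 1.3 units further apart.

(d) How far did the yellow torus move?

1.6

From (10.0, 7.3) to (10.3, 5.7), the yellow torus covered √(0.3² + 1.6²) ≈ 1.6 units.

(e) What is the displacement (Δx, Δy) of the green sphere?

(-2.0, -2.2)

The green sphere started near (3.8, 3.6) and ended near (1.8, 1.4).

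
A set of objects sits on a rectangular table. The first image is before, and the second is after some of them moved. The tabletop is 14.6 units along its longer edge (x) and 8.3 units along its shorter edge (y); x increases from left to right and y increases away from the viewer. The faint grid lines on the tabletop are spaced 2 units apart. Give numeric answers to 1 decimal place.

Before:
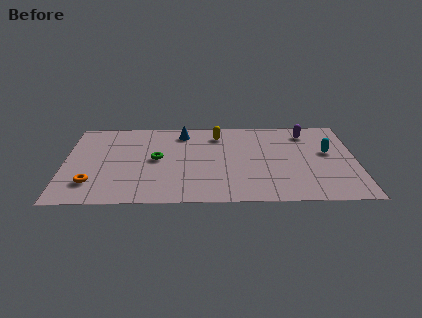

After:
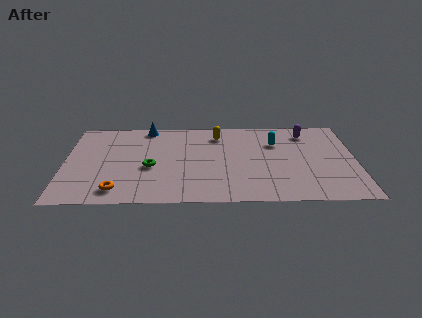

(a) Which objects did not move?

the yellow capsule and the purple capsule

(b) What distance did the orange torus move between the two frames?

1.5

The orange torus was near (1.4, 2.0) before and (2.7, 1.3) after, so it travelled √(1.3² + 0.7²) ≈ 1.5 units.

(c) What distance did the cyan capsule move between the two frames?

2.8

From (13.2, 4.8) to (10.6, 5.8), the cyan capsule covered √(2.6² + 1.0²) ≈ 2.8 units.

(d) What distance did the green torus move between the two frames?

0.9

From (4.6, 4.3) to (4.3, 3.5), the green torus covered √(0.3² + 0.8²) ≈ 0.9 units.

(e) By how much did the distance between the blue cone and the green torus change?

+1.1

They were about 2.9 units apart before and 4.0 after — 1.1 units further apart.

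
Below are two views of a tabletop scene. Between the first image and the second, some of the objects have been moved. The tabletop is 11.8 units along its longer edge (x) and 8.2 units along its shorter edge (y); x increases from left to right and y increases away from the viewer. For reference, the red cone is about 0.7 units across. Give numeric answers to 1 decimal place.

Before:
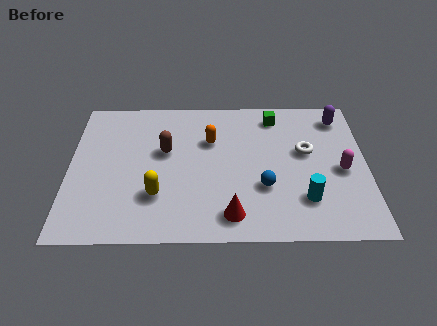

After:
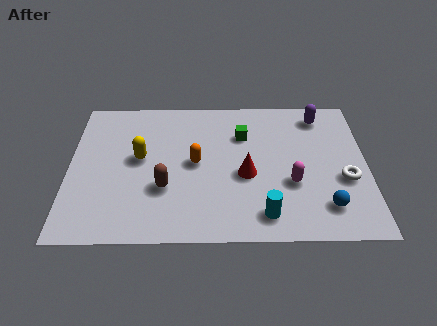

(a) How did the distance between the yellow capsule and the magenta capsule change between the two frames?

-1.2

The distance was about 7.4 in the first image and 6.2 in the second, so they moved 1.2 units closer together.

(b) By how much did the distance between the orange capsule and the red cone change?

-2.2

Before: roughly 4.3 units apart; after: 2.1. That's 2.2 units closer together.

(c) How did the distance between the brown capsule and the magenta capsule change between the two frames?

-2.1

They were about 7.1 units apart before and 5.0 after — 2.1 units closer together.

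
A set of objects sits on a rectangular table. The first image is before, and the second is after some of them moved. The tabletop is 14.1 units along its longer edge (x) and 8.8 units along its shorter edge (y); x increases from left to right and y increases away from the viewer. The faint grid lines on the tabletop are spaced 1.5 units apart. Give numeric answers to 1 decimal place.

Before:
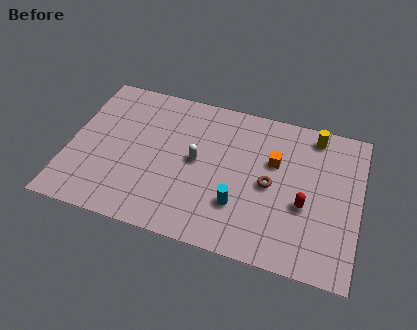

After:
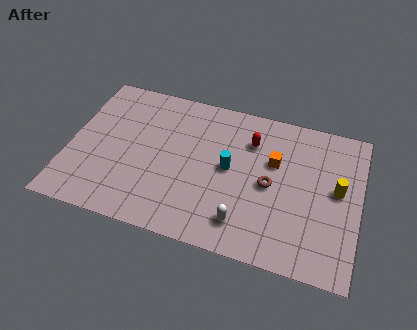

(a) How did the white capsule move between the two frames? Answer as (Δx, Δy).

(2.5, -2.9)

The white capsule started near (6.2, 4.6) and ended near (8.7, 1.7).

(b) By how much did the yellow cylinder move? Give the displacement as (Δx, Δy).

(1.3, -2.9)

From the two frames, the yellow cylinder sits at roughly (11.7, 7.7) before and (13.0, 4.8) after.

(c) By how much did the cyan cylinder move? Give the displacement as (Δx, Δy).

(-0.6, 2.0)

From the two frames, the cyan cylinder sits at roughly (8.4, 2.6) before and (7.8, 4.6) after.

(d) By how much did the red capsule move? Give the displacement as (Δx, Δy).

(-2.8, 3.0)

From the two frames, the red capsule sits at roughly (11.5, 3.5) before and (8.7, 6.5) after.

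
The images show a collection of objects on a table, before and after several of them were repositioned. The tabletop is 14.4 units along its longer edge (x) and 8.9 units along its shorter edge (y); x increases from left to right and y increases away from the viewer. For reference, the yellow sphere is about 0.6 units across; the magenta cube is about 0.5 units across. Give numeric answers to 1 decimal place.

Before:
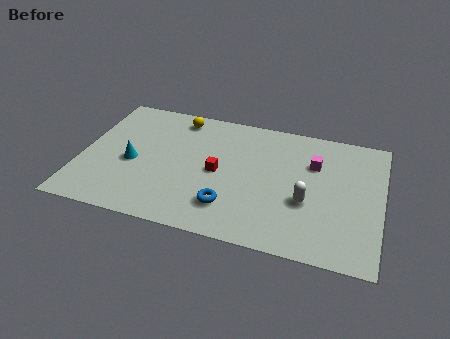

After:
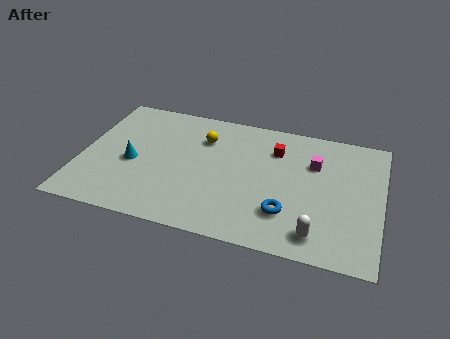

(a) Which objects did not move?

the cyan cone and the magenta cube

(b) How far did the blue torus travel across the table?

2.7

The blue torus moved from about (7.3, 2.1) to (10.0, 2.4), a distance of √(2.7² + 0.3²) ≈ 2.7.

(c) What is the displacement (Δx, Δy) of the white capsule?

(0.6, -2.0)

The white capsule was at about (10.9, 3.4) and moved to about (11.5, 1.4).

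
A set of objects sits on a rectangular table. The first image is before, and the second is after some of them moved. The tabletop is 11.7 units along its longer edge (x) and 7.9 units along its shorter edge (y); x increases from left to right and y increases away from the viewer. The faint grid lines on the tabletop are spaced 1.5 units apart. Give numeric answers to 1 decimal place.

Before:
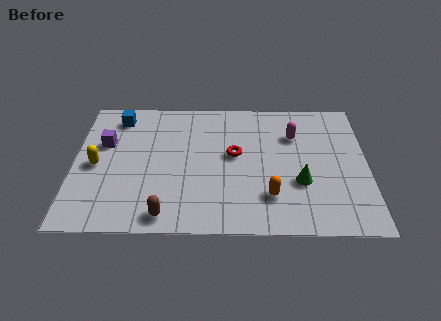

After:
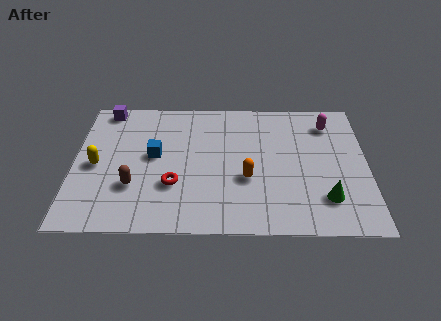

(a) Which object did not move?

the yellow capsule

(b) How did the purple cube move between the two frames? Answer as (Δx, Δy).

(0.0, 2.1)

The purple cube started near (1.2, 5.0) and ended near (1.2, 7.1).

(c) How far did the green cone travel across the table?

1.3

The green cone was near (9.0, 2.8) before and (10.0, 1.9) after, so it travelled √(1.0² + 0.9²) ≈ 1.3 units.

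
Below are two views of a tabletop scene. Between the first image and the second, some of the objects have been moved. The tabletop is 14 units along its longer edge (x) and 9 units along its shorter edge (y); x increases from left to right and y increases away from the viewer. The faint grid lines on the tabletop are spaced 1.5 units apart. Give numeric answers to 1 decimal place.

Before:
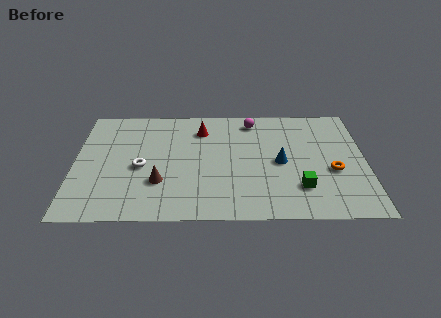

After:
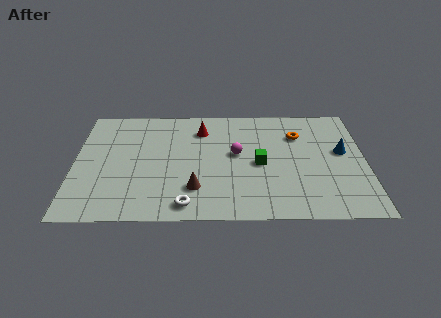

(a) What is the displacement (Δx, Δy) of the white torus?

(2.2, -2.9)

The white torus started near (3.2, 4.0) and ended near (5.4, 1.1).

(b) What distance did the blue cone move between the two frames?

3.1

The blue cone moved from about (9.9, 4.3) to (12.9, 5.1), a distance of √(3.0² + 0.8²) ≈ 3.1.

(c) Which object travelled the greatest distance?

the white torus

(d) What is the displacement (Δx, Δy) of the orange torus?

(-1.6, 2.9)

From the two frames, the orange torus sits at roughly (12.4, 3.6) before and (10.8, 6.5) after.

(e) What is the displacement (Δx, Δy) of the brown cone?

(1.7, -0.5)

The brown cone started near (4.1, 2.8) and ended near (5.8, 2.3).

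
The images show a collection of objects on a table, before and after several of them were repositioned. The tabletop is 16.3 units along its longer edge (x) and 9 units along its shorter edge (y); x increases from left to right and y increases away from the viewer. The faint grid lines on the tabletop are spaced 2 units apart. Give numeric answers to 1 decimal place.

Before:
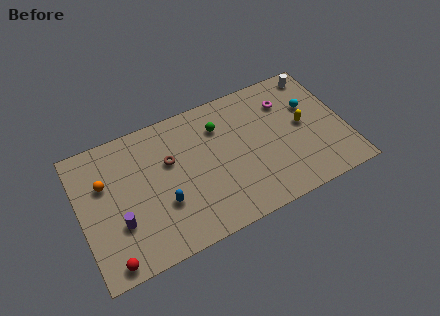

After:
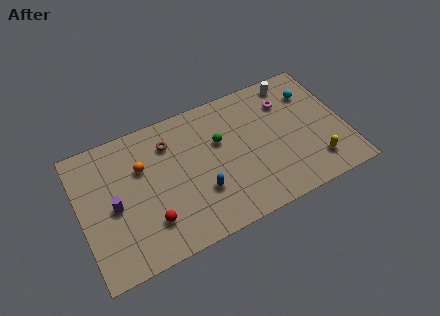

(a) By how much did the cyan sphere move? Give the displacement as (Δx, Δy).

(0.2, 0.9)

From the two frames, the cyan sphere sits at roughly (14.4, 5.8) before and (14.6, 6.7) after.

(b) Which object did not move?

the magenta torus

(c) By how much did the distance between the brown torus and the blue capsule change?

+1.6

They were about 2.7 units apart before and 4.3 after — 1.6 units further apart.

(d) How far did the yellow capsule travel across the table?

2.8

The yellow capsule moved from about (13.8, 4.7) to (14.2, 1.9), a distance of √(0.4² + 2.8²) ≈ 2.8.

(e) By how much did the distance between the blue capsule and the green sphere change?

-2.1

They were about 5.3 units apart before and 3.2 after — 2.1 units closer together.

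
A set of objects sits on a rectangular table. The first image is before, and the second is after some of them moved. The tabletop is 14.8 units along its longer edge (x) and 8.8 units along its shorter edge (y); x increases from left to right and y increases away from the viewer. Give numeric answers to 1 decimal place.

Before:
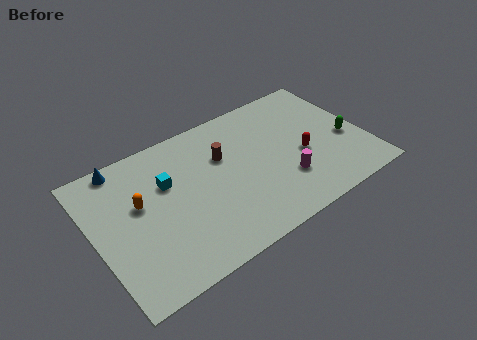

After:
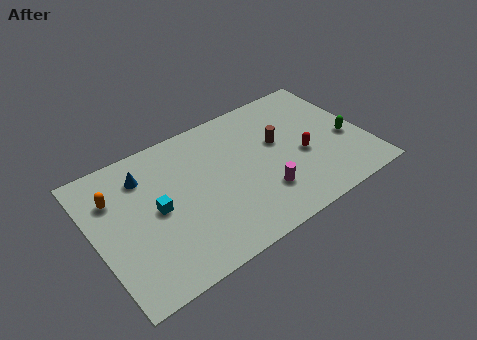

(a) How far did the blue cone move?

1.6

From (2.0, 8.0) to (3.0, 6.8), the blue cone covered √(1.0² + 1.2²) ≈ 1.6 units.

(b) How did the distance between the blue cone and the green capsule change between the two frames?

-1.3

They were about 12.6 units apart before and 11.3 after — 1.3 units closer together.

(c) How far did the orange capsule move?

1.6

From (2.5, 5.2) to (1.3, 6.3), the orange capsule covered √(1.2² + 1.1²) ≈ 1.6 units.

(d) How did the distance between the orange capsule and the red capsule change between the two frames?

+1.4

Before: roughly 8.9 units apart; after: 10.3. That's 1.4 units further apart.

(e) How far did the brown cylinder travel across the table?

3.1

The brown cylinder moved from about (7.2, 5.8) to (10.2, 5.2), a distance of √(3.0² + 0.6²) ≈ 3.1.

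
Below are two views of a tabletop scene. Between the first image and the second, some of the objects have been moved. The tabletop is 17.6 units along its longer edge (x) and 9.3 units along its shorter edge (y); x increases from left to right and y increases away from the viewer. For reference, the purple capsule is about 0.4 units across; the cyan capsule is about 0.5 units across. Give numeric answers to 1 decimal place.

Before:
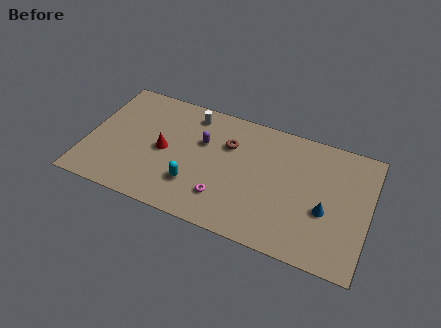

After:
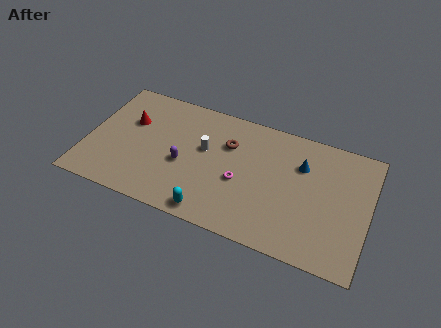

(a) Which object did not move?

the brown torus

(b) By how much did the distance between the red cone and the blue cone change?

+0.6

The distance was about 10.2 in the first image and 10.8 in the second, so they moved 0.6 units further apart.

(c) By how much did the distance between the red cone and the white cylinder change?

+1.1

Before: roughly 3.7 units apart; after: 4.8. That's 1.1 units further apart.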